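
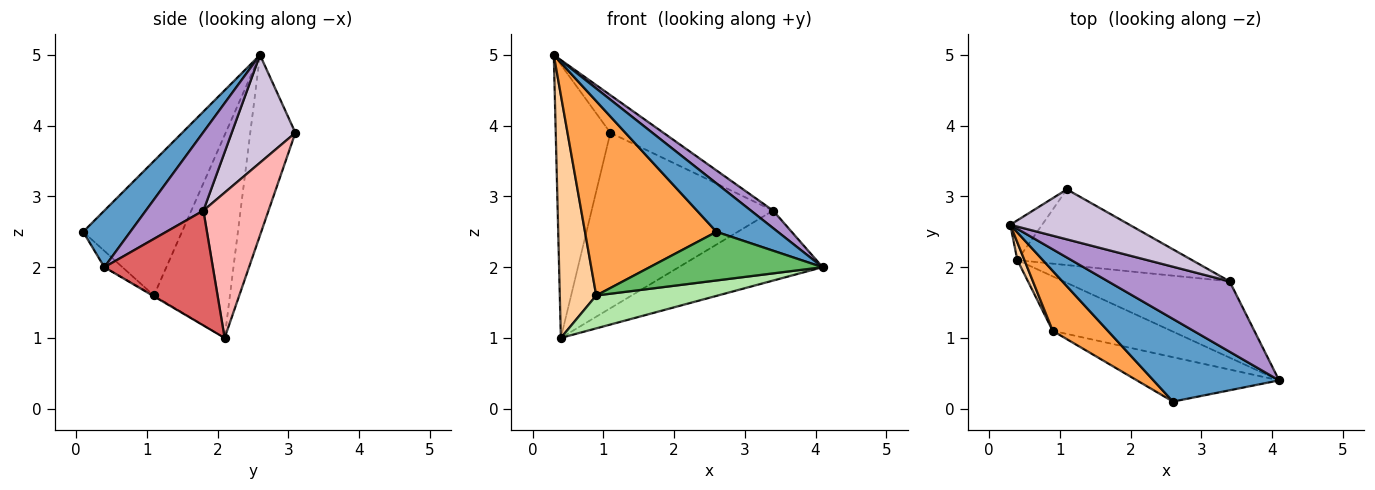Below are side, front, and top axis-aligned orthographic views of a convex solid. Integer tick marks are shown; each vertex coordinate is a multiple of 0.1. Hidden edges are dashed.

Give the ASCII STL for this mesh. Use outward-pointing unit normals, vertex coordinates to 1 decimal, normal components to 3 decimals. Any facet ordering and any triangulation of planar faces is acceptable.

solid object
 facet normal 0.362 -0.471 0.804
  outer loop
   vertex 2.6 0.1 2.5
   vertex 4.1 0.4 2.0
   vertex 0.3 2.6 5.0
  endloop
 endfacet
 facet normal -0.633 0.766 -0.112
  outer loop
   vertex 1.1 3.1 3.9
   vertex 0.4 2.1 1.0
   vertex 0.3 2.6 5.0
  endloop
 endfacet
 facet normal -0.583 -0.776 0.239
  outer loop
   vertex 0.9 1.1 1.6
   vertex 2.6 0.1 2.5
   vertex 0.3 2.6 5.0
  endloop
 endfacet
 facet normal -0.901 -0.432 0.031
  outer loop
   vertex 0.9 1.1 1.6
   vertex 0.3 2.6 5.0
   vertex 0.4 2.1 1.0
  endloop
 endfacet
 facet normal -0.077 -0.736 -0.673
  outer loop
   vertex 0.9 1.1 1.6
   vertex 4.1 0.4 2.0
   vertex 2.6 0.1 2.5
  endloop
 endfacet
 facet normal -0.006 -0.517 -0.856
  outer loop
   vertex 0.9 1.1 1.6
   vertex 0.4 2.1 1.0
   vertex 4.1 0.4 2.0
  endloop
 endfacet
 facet normal 0.454 0.602 -0.657
  outer loop
   vertex 3.4 1.8 2.8
   vertex 4.1 0.4 2.0
   vertex 0.4 2.1 1.0
  endloop
 endfacet
 facet normal 0.313 0.872 -0.376
  outer loop
   vertex 3.4 1.8 2.8
   vertex 0.4 2.1 1.0
   vertex 1.1 3.1 3.9
  endloop
 endfacet
 facet normal 0.531 -0.205 0.822
  outer loop
   vertex 3.4 1.8 2.8
   vertex 0.3 2.6 5.0
   vertex 4.1 0.4 2.0
  endloop
 endfacet
 facet normal 0.585 0.488 0.648
  outer loop
   vertex 3.4 1.8 2.8
   vertex 1.1 3.1 3.9
   vertex 0.3 2.6 5.0
  endloop
 endfacet
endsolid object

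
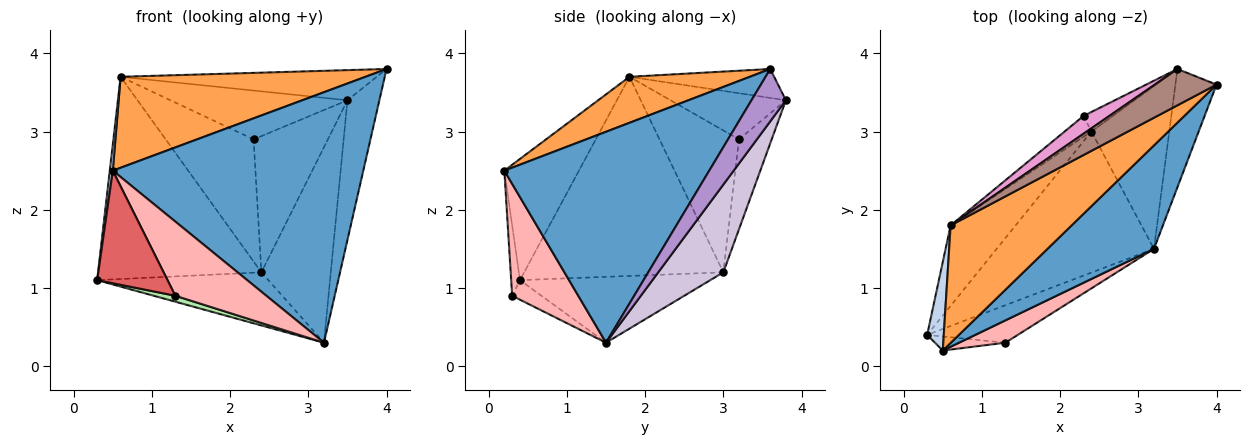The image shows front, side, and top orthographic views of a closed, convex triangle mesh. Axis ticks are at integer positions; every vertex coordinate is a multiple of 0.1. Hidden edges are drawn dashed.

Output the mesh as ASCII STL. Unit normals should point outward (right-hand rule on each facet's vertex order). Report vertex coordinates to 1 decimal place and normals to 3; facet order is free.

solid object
 facet normal 0.603 -0.737 0.305
  outer loop
   vertex 0.5 0.2 2.5
   vertex 3.2 1.5 0.3
   vertex 4.0 3.6 3.8
  endloop
 endfacet
 facet normal -0.990 -0.040 0.136
  outer loop
   vertex 0.6 1.8 3.7
   vertex 0.3 0.4 1.1
   vertex 0.5 0.2 2.5
  endloop
 endfacet
 facet normal 0.288 -0.586 0.757
  outer loop
   vertex 0.6 1.8 3.7
   vertex 0.5 0.2 2.5
   vertex 4.0 3.6 3.8
  endloop
 endfacet
 facet normal -0.365 0.328 -0.871
  outer loop
   vertex 2.4 3.0 1.2
   vertex 3.2 1.5 0.3
   vertex 0.3 0.4 1.1
  endloop
 endfacet
 facet normal -0.750 0.615 -0.245
  outer loop
   vertex 2.4 3.0 1.2
   vertex 0.3 0.4 1.1
   vertex 0.6 1.8 3.7
  endloop
 endfacet
 facet normal -0.208 -0.153 -0.966
  outer loop
   vertex 1.3 0.3 0.9
   vertex 0.3 0.4 1.1
   vertex 3.2 1.5 0.3
  endloop
 endfacet
 facet normal -0.123 -0.985 -0.123
  outer loop
   vertex 1.3 0.3 0.9
   vertex 0.5 0.2 2.5
   vertex 0.3 0.4 1.1
  endloop
 endfacet
 facet normal 0.571 -0.786 0.236
  outer loop
   vertex 1.3 0.3 0.9
   vertex 3.2 1.5 0.3
   vertex 0.5 0.2 2.5
  endloop
 endfacet
 facet normal 0.635 0.590 -0.499
  outer loop
   vertex 3.5 3.8 3.4
   vertex 4.0 3.6 3.8
   vertex 3.2 1.5 0.3
  endloop
 endfacet
 facet normal 0.585 0.623 -0.519
  outer loop
   vertex 3.5 3.8 3.4
   vertex 3.2 1.5 0.3
   vertex 2.4 3.0 1.2
  endloop
 endfacet
 facet normal -0.339 0.600 0.724
  outer loop
   vertex 3.5 3.8 3.4
   vertex 0.6 1.8 3.7
   vertex 4.0 3.6 3.8
  endloop
 endfacet
 facet normal -0.665 0.736 -0.126
  outer loop
   vertex 2.3 3.2 2.9
   vertex 2.4 3.0 1.2
   vertex 0.6 1.8 3.7
  endloop
 endfacet
 facet normal -0.522 0.801 0.292
  outer loop
   vertex 2.3 3.2 2.9
   vertex 0.6 1.8 3.7
   vertex 3.5 3.8 3.4
  endloop
 endfacet
 facet normal -0.399 0.907 -0.130
  outer loop
   vertex 2.3 3.2 2.9
   vertex 3.5 3.8 3.4
   vertex 2.4 3.0 1.2
  endloop
 endfacet
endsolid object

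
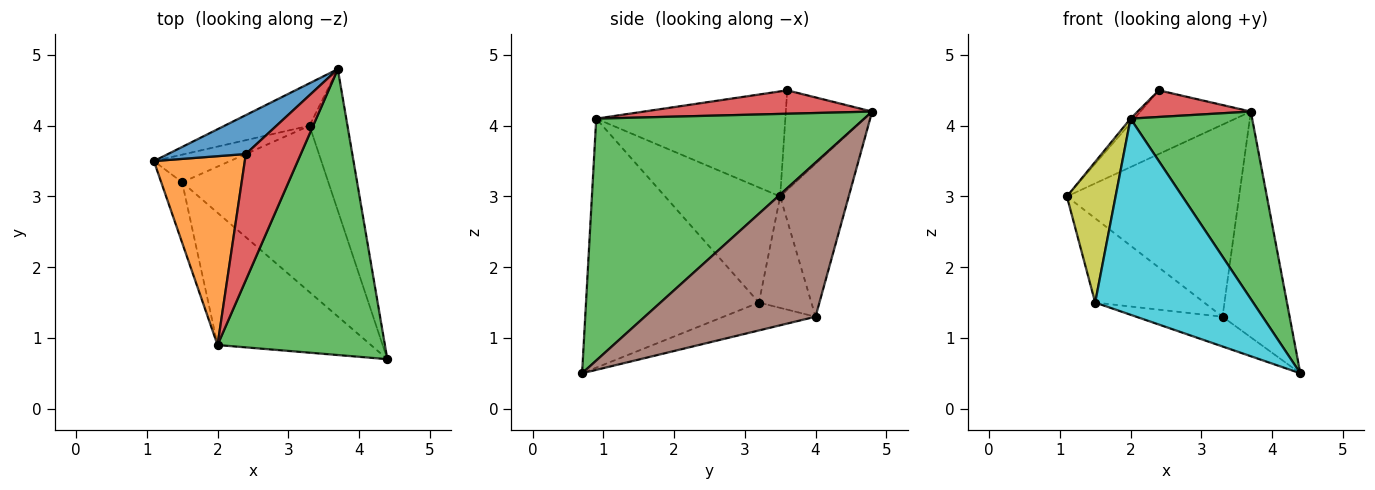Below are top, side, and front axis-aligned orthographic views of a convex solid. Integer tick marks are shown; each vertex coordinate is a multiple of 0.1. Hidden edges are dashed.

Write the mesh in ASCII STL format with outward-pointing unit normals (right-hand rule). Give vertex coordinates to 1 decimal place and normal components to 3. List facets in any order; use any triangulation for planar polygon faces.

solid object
 facet normal -0.555 0.710 0.434
  outer loop
   vertex 2.4 3.6 4.5
   vertex 3.7 4.8 4.2
   vertex 1.1 3.5 3.0
  endloop
 endfacet
 facet normal -0.756 0.015 0.654
  outer loop
   vertex 2.0 0.9 4.1
   vertex 2.4 3.6 4.5
   vertex 1.1 3.5 3.0
  endloop
 endfacet
 facet normal 0.770 -0.350 0.533
  outer loop
   vertex 2.0 0.9 4.1
   vertex 4.4 0.7 0.5
   vertex 3.7 4.8 4.2
  endloop
 endfacet
 facet normal 0.385 -0.191 0.903
  outer loop
   vertex 2.0 0.9 4.1
   vertex 3.7 4.8 4.2
   vertex 2.4 3.6 4.5
  endloop
 endfacet
 facet normal -0.362 0.910 -0.201
  outer loop
   vertex 3.3 4.0 1.3
   vertex 1.1 3.5 3.0
   vertex 3.7 4.8 4.2
  endloop
 endfacet
 facet normal 0.907 0.357 -0.223
  outer loop
   vertex 3.3 4.0 1.3
   vertex 3.7 4.8 4.2
   vertex 4.4 0.7 0.5
  endloop
 endfacet
 facet normal -0.416 0.864 -0.284
  outer loop
   vertex 1.5 3.2 1.5
   vertex 1.1 3.5 3.0
   vertex 3.3 4.0 1.3
  endloop
 endfacet
 facet normal -0.184 0.173 -0.967
  outer loop
   vertex 1.5 3.2 1.5
   vertex 3.3 4.0 1.3
   vertex 4.4 0.7 0.5
  endloop
 endfacet
 facet normal -0.908 -0.384 -0.165
  outer loop
   vertex 1.5 3.2 1.5
   vertex 2.0 0.9 4.1
   vertex 1.1 3.5 3.0
  endloop
 endfacet
 facet normal -0.672 -0.614 -0.414
  outer loop
   vertex 1.5 3.2 1.5
   vertex 4.4 0.7 0.5
   vertex 2.0 0.9 4.1
  endloop
 endfacet
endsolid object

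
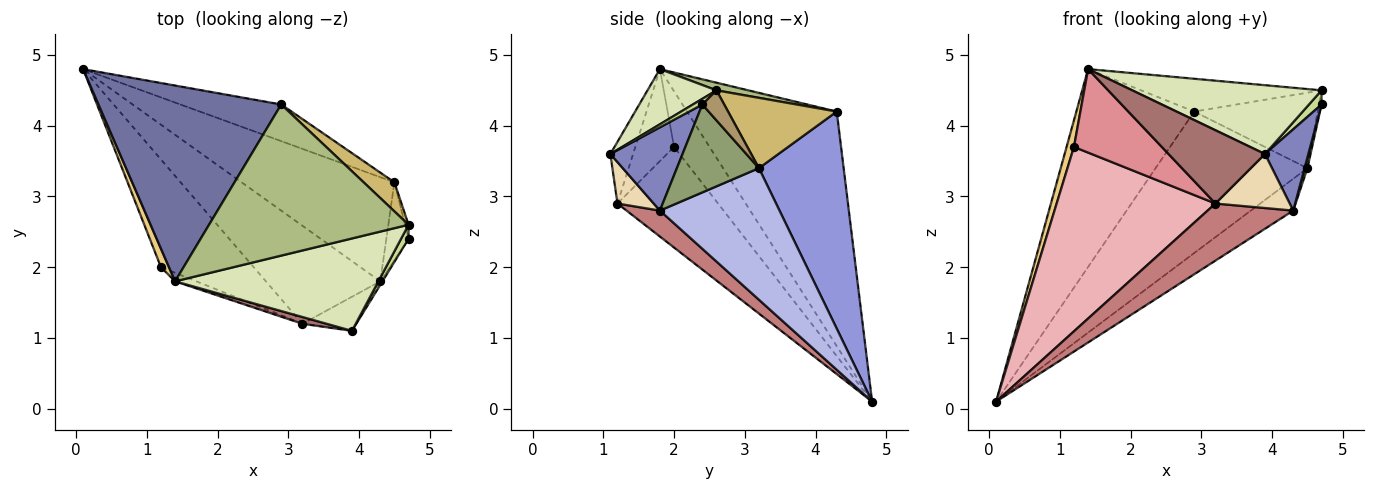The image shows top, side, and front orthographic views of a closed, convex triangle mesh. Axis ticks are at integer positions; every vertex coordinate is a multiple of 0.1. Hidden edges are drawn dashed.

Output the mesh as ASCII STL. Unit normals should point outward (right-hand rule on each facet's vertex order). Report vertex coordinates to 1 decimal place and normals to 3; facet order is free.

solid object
 facet normal -0.670 0.527 0.522
  outer loop
   vertex 2.9 4.3 4.2
   vertex 0.1 4.8 0.1
   vertex 1.4 1.8 4.8
  endloop
 endfacet
 facet normal 0.857 -0.515 -0.022
  outer loop
   vertex 4.3 1.8 2.8
   vertex 4.7 2.4 4.3
   vertex 3.9 1.1 3.6
  endloop
 endfacet
 facet normal 0.475 0.852 -0.221
  outer loop
   vertex 4.5 3.2 3.4
   vertex 0.1 4.8 0.1
   vertex 2.9 4.3 4.2
  endloop
 endfacet
 facet normal 0.636 0.226 -0.738
  outer loop
   vertex 4.5 3.2 3.4
   vertex 4.3 1.8 2.8
   vertex 0.1 4.8 0.1
  endloop
 endfacet
 facet normal 0.969 -0.033 -0.245
  outer loop
   vertex 4.5 3.2 3.4
   vertex 4.7 2.4 4.3
   vertex 4.3 1.8 2.8
  endloop
 endfacet
 facet normal 0.037 0.212 0.977
  outer loop
   vertex 4.7 2.6 4.5
   vertex 2.9 4.3 4.2
   vertex 1.4 1.8 4.8
  endloop
 endfacet
 facet normal 0.469 -0.625 0.625
  outer loop
   vertex 4.7 2.6 4.5
   vertex 3.9 1.1 3.6
   vertex 4.7 2.4 4.3
  endloop
 endfacet
 facet normal 0.213 -0.584 0.784
  outer loop
   vertex 4.7 2.6 4.5
   vertex 1.4 1.8 4.8
   vertex 3.9 1.1 3.6
  endloop
 endfacet
 facet normal 0.986 0.116 -0.116
  outer loop
   vertex 4.7 2.6 4.5
   vertex 4.7 2.4 4.3
   vertex 4.5 3.2 3.4
  endloop
 endfacet
 facet normal 0.635 0.721 0.278
  outer loop
   vertex 4.7 2.6 4.5
   vertex 4.5 3.2 3.4
   vertex 2.9 4.3 4.2
  endloop
 endfacet
 facet normal -0.970 -0.201 0.140
  outer loop
   vertex 1.2 2.0 3.7
   vertex 1.4 1.8 4.8
   vertex 0.1 4.8 0.1
  endloop
 endfacet
 facet normal 0.382 -0.782 -0.493
  outer loop
   vertex 3.2 1.2 2.9
   vertex 4.3 1.8 2.8
   vertex 3.9 1.1 3.6
  endloop
 endfacet
 facet normal -0.228 -0.969 0.090
  outer loop
   vertex 3.2 1.2 2.9
   vertex 3.9 1.1 3.6
   vertex 1.4 1.8 4.8
  endloop
 endfacet
 facet normal 0.192 -0.494 -0.848
  outer loop
   vertex 3.2 1.2 2.9
   vertex 0.1 4.8 0.1
   vertex 4.3 1.8 2.8
  endloop
 endfacet
 facet normal -0.402 -0.911 -0.093
  outer loop
   vertex 3.2 1.2 2.9
   vertex 1.4 1.8 4.8
   vertex 1.2 2.0 3.7
  endloop
 endfacet
 facet normal -0.480 -0.757 -0.442
  outer loop
   vertex 3.2 1.2 2.9
   vertex 1.2 2.0 3.7
   vertex 0.1 4.8 0.1
  endloop
 endfacet
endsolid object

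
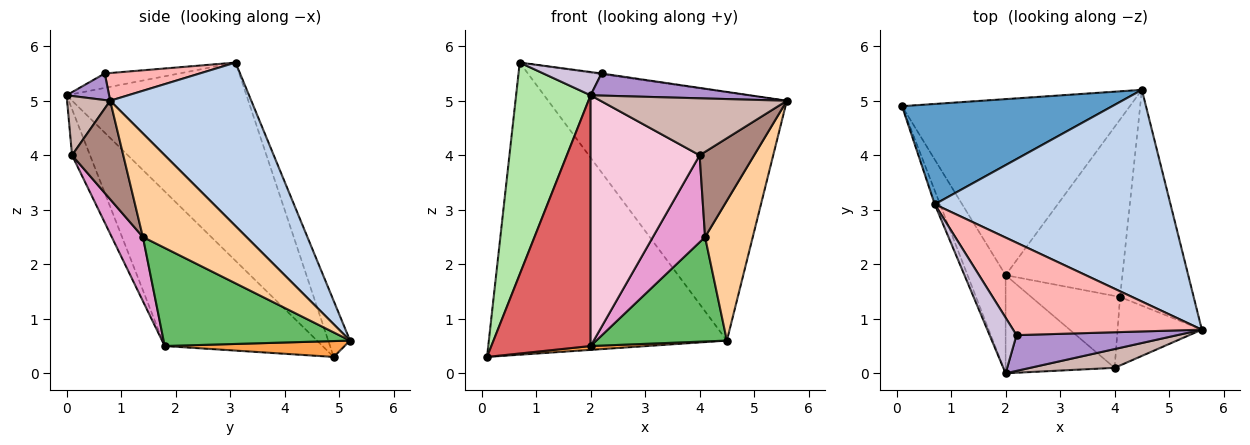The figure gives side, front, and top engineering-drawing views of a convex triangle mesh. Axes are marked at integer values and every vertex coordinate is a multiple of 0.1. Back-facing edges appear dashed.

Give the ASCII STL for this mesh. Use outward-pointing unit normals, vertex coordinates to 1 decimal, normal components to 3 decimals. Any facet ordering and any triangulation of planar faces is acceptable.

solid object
 facet normal -0.086 0.942 0.324
  outer loop
   vertex 0.7 3.1 5.7
   vertex 4.5 5.2 0.6
   vertex 0.1 4.9 0.3
  endloop
 endfacet
 facet normal 0.410 0.694 0.592
  outer loop
   vertex 0.7 3.1 5.7
   vertex 5.6 0.8 5.0
   vertex 4.5 5.2 0.6
  endloop
 endfacet
 facet normal 0.069 -0.022 -0.997
  outer loop
   vertex 2.0 1.8 0.5
   vertex 0.1 4.9 0.3
   vertex 4.5 5.2 0.6
  endloop
 endfacet
 facet normal 0.763 -0.351 -0.542
  outer loop
   vertex 4.1 1.4 2.5
   vertex 4.5 5.2 0.6
   vertex 5.6 0.8 5.0
  endloop
 endfacet
 facet normal 0.587 -0.411 -0.698
  outer loop
   vertex 4.1 1.4 2.5
   vertex 2.0 1.8 0.5
   vertex 4.5 5.2 0.6
  endloop
 endfacet
 facet normal -0.924 -0.383 -0.025
  outer loop
   vertex 2.0 0.0 5.1
   vertex 0.7 3.1 5.7
   vertex 0.1 4.9 0.3
  endloop
 endfacet
 facet normal -0.829 -0.521 -0.204
  outer loop
   vertex 2.0 0.0 5.1
   vertex 0.1 4.9 0.3
   vertex 2.0 1.8 0.5
  endloop
 endfacet
 facet normal 0.145 0.008 0.989
  outer loop
   vertex 2.2 0.7 5.5
   vertex 5.6 0.8 5.0
   vertex 0.7 3.1 5.7
  endloop
 endfacet
 facet normal 0.139 -0.521 0.842
  outer loop
   vertex 2.2 0.7 5.5
   vertex 2.0 0.0 5.1
   vertex 5.6 0.8 5.0
  endloop
 endfacet
 facet normal -0.443 -0.346 0.827
  outer loop
   vertex 2.2 0.7 5.5
   vertex 0.7 3.1 5.7
   vertex 2.0 0.0 5.1
  endloop
 endfacet
 facet normal 0.591 -0.629 -0.505
  outer loop
   vertex 4.0 0.1 4.0
   vertex 4.1 1.4 2.5
   vertex 5.6 0.8 5.0
  endloop
 endfacet
 facet normal 0.215 -0.928 0.306
  outer loop
   vertex 4.0 0.1 4.0
   vertex 5.6 0.8 5.0
   vertex 2.0 0.0 5.1
  endloop
 endfacet
 facet normal 0.418 -0.700 -0.579
  outer loop
   vertex 4.0 0.1 4.0
   vertex 2.0 1.8 0.5
   vertex 4.1 1.4 2.5
  endloop
 endfacet
 facet normal -0.152 -0.920 -0.360
  outer loop
   vertex 4.0 0.1 4.0
   vertex 2.0 0.0 5.1
   vertex 2.0 1.8 0.5
  endloop
 endfacet
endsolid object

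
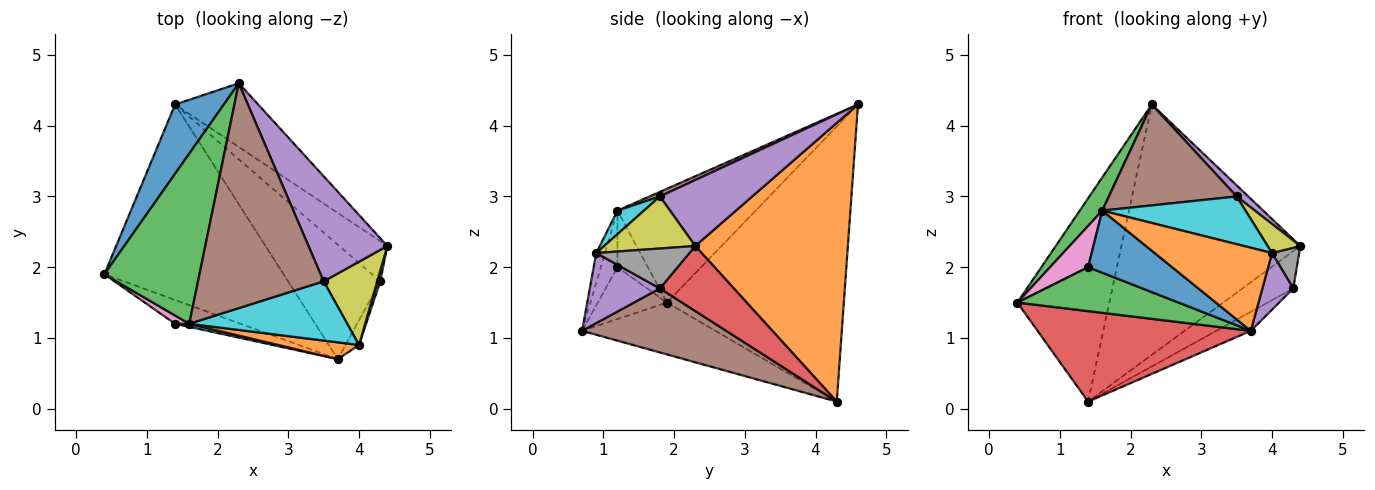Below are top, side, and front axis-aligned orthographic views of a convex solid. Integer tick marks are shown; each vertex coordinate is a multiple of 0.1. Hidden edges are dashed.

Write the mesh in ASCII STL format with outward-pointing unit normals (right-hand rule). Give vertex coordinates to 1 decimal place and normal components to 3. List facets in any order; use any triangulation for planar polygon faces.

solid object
 facet normal -0.876 0.456 0.155
  outer loop
   vertex 1.4 4.3 0.1
   vertex 0.4 1.9 1.5
   vertex 2.3 4.6 4.3
  endloop
 endfacet
 facet normal 0.637 0.747 -0.190
  outer loop
   vertex 1.4 4.3 0.1
   vertex 2.3 4.6 4.3
   vertex 4.4 2.3 2.3
  endloop
 endfacet
 facet normal -0.762 -0.124 0.636
  outer loop
   vertex 1.6 1.2 2.8
   vertex 2.3 4.6 4.3
   vertex 0.4 1.9 1.5
  endloop
 endfacet
 facet normal 0.704 0.484 -0.520
  outer loop
   vertex 4.3 1.8 1.7
   vertex 1.4 4.3 0.1
   vertex 4.4 2.3 2.3
  endloop
 endfacet
 facet normal 0.640 -0.081 0.764
  outer loop
   vertex 3.5 1.8 3.0
   vertex 4.4 2.3 2.3
   vertex 2.3 4.6 4.3
  endloop
 endfacet
 facet normal 0.033 -0.409 0.912
  outer loop
   vertex 3.5 1.8 3.0
   vertex 2.3 4.6 4.3
   vertex 1.6 1.2 2.8
  endloop
 endfacet
 facet normal -0.617 -0.772 0.154
  outer loop
   vertex 1.4 1.2 2.0
   vertex 1.6 1.2 2.8
   vertex 0.4 1.9 1.5
  endloop
 endfacet
 facet normal 0.958 -0.279 0.073
  outer loop
   vertex 4.0 0.9 2.2
   vertex 4.3 1.8 1.7
   vertex 4.4 2.3 2.3
  endloop
 endfacet
 facet normal 0.676 -0.243 0.696
  outer loop
   vertex 4.0 0.9 2.2
   vertex 4.4 2.3 2.3
   vertex 3.5 1.8 3.0
  endloop
 endfacet
 facet normal 0.115 -0.623 0.773
  outer loop
   vertex 4.0 0.9 2.2
   vertex 3.5 1.8 3.0
   vertex 1.6 1.2 2.8
  endloop
 endfacet
 facet normal -0.194 -0.980 0.049
  outer loop
   vertex 3.7 0.7 1.1
   vertex 1.6 1.2 2.8
   vertex 1.4 1.2 2.0
  endloop
 endfacet
 facet normal -0.073 -0.978 0.198
  outer loop
   vertex 3.7 0.7 1.1
   vertex 4.0 0.9 2.2
   vertex 1.6 1.2 2.8
  endloop
 endfacet
 facet normal -0.353 -0.823 -0.445
  outer loop
   vertex 3.7 0.7 1.1
   vertex 1.4 1.2 2.0
   vertex 0.4 1.9 1.5
  endloop
 endfacet
 facet normal -0.254 -0.406 -0.878
  outer loop
   vertex 3.7 0.7 1.1
   vertex 0.4 1.9 1.5
   vertex 1.4 4.3 0.1
  endloop
 endfacet
 facet normal 0.901 -0.397 -0.174
  outer loop
   vertex 3.7 0.7 1.1
   vertex 4.3 1.8 1.7
   vertex 4.0 0.9 2.2
  endloop
 endfacet
 facet normal 0.566 0.135 -0.814
  outer loop
   vertex 3.7 0.7 1.1
   vertex 1.4 4.3 0.1
   vertex 4.3 1.8 1.7
  endloop
 endfacet
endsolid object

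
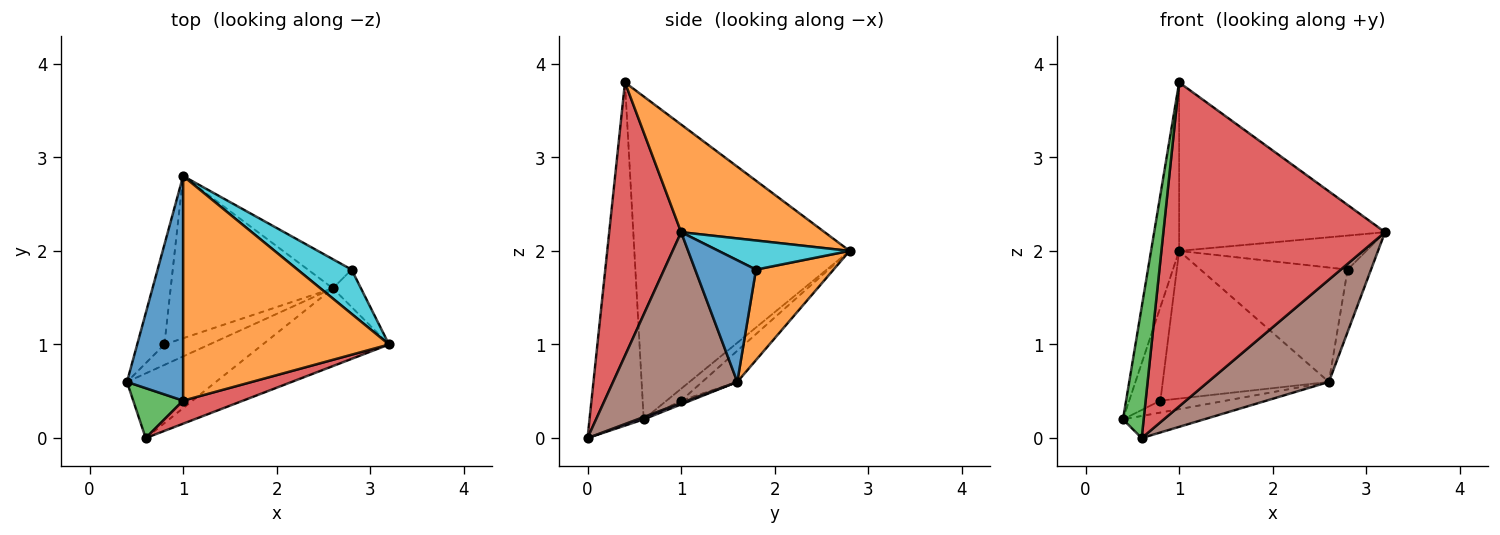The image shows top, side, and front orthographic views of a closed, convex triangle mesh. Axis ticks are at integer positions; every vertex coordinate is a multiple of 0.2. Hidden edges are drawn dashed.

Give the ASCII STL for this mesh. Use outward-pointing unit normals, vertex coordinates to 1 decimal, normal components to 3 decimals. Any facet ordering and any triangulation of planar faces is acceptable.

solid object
 facet normal -0.977 0.127 0.170
  outer loop
   vertex 1.0 0.4 3.8
   vertex 1.0 2.8 2.0
   vertex 0.4 0.6 0.2
  endloop
 endfacet
 facet normal 0.386 0.554 0.738
  outer loop
   vertex 1.0 0.4 3.8
   vertex 3.2 1.0 2.2
   vertex 1.0 2.8 2.0
  endloop
 endfacet
 facet normal -0.926 -0.353 0.135
  outer loop
   vertex 0.6 0.0 0.0
   vertex 1.0 0.4 3.8
   vertex 0.4 0.6 0.2
  endloop
 endfacet
 facet normal 0.308 -0.949 0.067
  outer loop
   vertex 0.6 0.0 0.0
   vertex 3.2 1.0 2.2
   vertex 1.0 0.4 3.8
  endloop
 endfacet
 facet normal 0.025 0.324 -0.946
  outer loop
   vertex 0.6 0.0 0.0
   vertex 0.4 0.6 0.2
   vertex 2.6 1.6 0.6
  endloop
 endfacet
 facet normal 0.633 -0.616 -0.468
  outer loop
   vertex 0.6 0.0 0.0
   vertex 2.6 1.6 0.6
   vertex 3.2 1.0 2.2
  endloop
 endfacet
 facet normal -0.304 0.652 -0.695
  outer loop
   vertex 0.8 1.0 0.4
   vertex 0.4 0.6 0.2
   vertex 1.0 2.8 2.0
  endloop
 endfacet
 facet normal -0.072 0.503 -0.862
  outer loop
   vertex 0.8 1.0 0.4
   vertex 2.6 1.6 0.6
   vertex 0.4 0.6 0.2
  endloop
 endfacet
 facet normal -0.141 0.666 -0.732
  outer loop
   vertex 0.8 1.0 0.4
   vertex 1.0 2.8 2.0
   vertex 2.6 1.6 0.6
  endloop
 endfacet
 facet normal 0.393 0.561 0.729
  outer loop
   vertex 2.8 1.8 1.8
   vertex 1.0 2.8 2.0
   vertex 3.2 1.0 2.2
  endloop
 endfacet
 facet normal 0.912 0.351 -0.211
  outer loop
   vertex 2.8 1.8 1.8
   vertex 3.2 1.0 2.2
   vertex 2.6 1.6 0.6
  endloop
 endfacet
 facet normal 0.455 0.863 -0.220
  outer loop
   vertex 2.8 1.8 1.8
   vertex 2.6 1.6 0.6
   vertex 1.0 2.8 2.0
  endloop
 endfacet
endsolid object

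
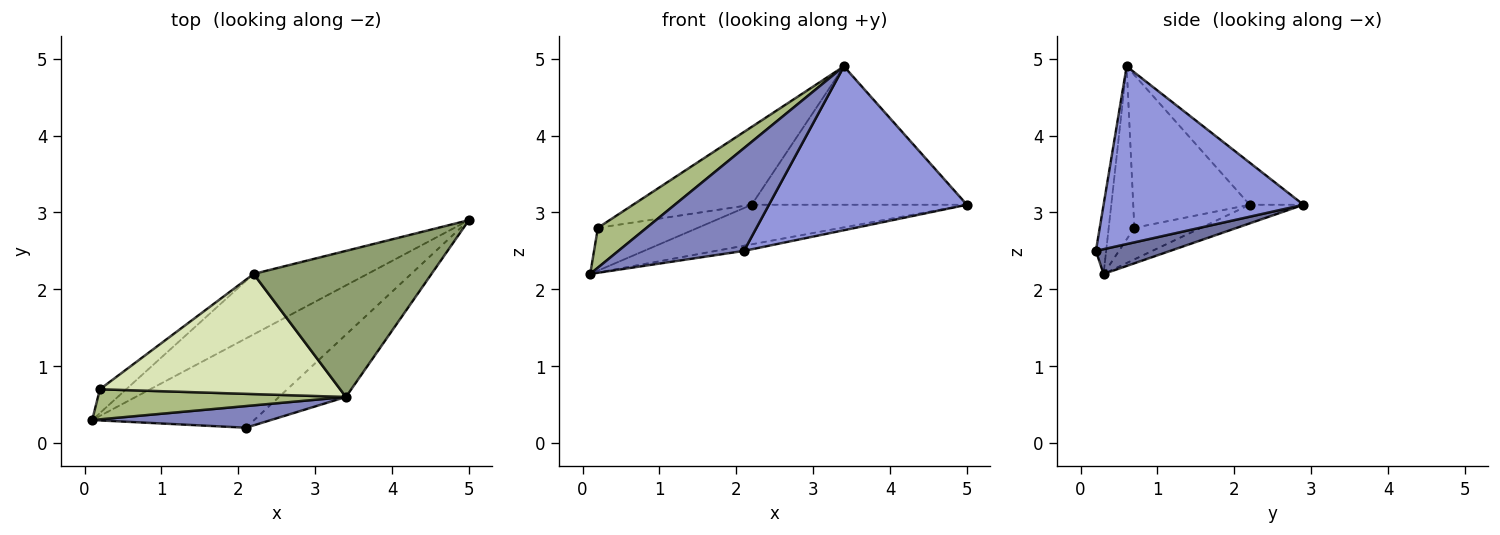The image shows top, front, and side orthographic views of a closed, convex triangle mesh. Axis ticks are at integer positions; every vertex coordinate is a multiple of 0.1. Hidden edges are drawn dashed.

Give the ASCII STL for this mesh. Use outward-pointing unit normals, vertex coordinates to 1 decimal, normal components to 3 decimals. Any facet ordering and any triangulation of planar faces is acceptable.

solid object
 facet normal 0.151 0.057 -0.987
  outer loop
   vertex 2.1 0.2 2.5
   vertex 0.1 0.3 2.2
   vertex 5.0 2.9 3.1
  endloop
 endfacet
 facet normal -0.080 -0.975 0.206
  outer loop
   vertex 2.1 0.2 2.5
   vertex 3.4 0.6 4.9
   vertex 0.1 0.3 2.2
  endloop
 endfacet
 facet normal 0.686 -0.680 -0.258
  outer loop
   vertex 2.1 0.2 2.5
   vertex 5.0 2.9 3.1
   vertex 3.4 0.6 4.9
  endloop
 endfacet
 facet normal -0.136 0.543 -0.829
  outer loop
   vertex 2.2 2.2 3.1
   vertex 5.0 2.9 3.1
   vertex 0.1 0.3 2.2
  endloop
 endfacet
 facet normal -0.169 0.678 0.715
  outer loop
   vertex 2.2 2.2 3.1
   vertex 3.4 0.6 4.9
   vertex 5.0 2.9 3.1
  endloop
 endfacet
 facet normal -0.387 -0.736 0.555
  outer loop
   vertex 0.2 0.7 2.8
   vertex 0.1 0.3 2.2
   vertex 3.4 0.6 4.9
  endloop
 endfacet
 facet normal -0.504 0.755 -0.420
  outer loop
   vertex 0.2 0.7 2.8
   vertex 2.2 2.2 3.1
   vertex 0.1 0.3 2.2
  endloop
 endfacet
 facet normal -0.471 0.480 0.740
  outer loop
   vertex 0.2 0.7 2.8
   vertex 3.4 0.6 4.9
   vertex 2.2 2.2 3.1
  endloop
 endfacet
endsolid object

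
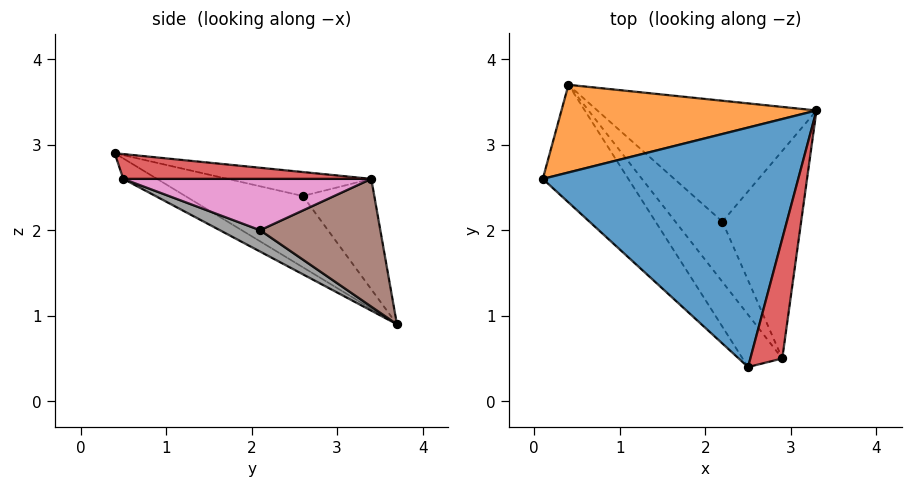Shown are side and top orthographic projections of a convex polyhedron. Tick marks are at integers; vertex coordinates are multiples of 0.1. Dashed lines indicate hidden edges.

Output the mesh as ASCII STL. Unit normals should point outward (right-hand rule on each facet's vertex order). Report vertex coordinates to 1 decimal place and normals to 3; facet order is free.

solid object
 facet normal -0.093 0.124 0.988
  outer loop
   vertex 2.5 0.4 2.9
   vertex 3.3 3.4 2.6
   vertex 0.1 2.6 2.4
  endloop
 endfacet
 facet normal -0.235 0.806 0.544
  outer loop
   vertex 0.4 3.7 0.9
   vertex 0.1 2.6 2.4
   vertex 3.3 3.4 2.6
  endloop
 endfacet
 facet normal -0.482 -0.658 -0.579
  outer loop
   vertex 0.4 3.7 0.9
   vertex 2.5 0.4 2.9
   vertex 0.1 2.6 2.4
  endloop
 endfacet
 facet normal 0.611 -0.084 0.787
  outer loop
   vertex 2.9 0.5 2.6
   vertex 3.3 3.4 2.6
   vertex 2.5 0.4 2.9
  endloop
 endfacet
 facet normal -0.353 -0.639 -0.684
  outer loop
   vertex 2.9 0.5 2.6
   vertex 2.5 0.4 2.9
   vertex 0.4 3.7 0.9
  endloop
 endfacet
 facet normal 0.503 -0.027 -0.864
  outer loop
   vertex 2.2 2.1 2.0
   vertex 0.4 3.7 0.9
   vertex 3.3 3.4 2.6
  endloop
 endfacet
 facet normal 0.544 -0.075 -0.835
  outer loop
   vertex 2.2 2.1 2.0
   vertex 3.3 3.4 2.6
   vertex 2.9 0.5 2.6
  endloop
 endfacet
 facet normal 0.409 -0.158 -0.899
  outer loop
   vertex 2.2 2.1 2.0
   vertex 2.9 0.5 2.6
   vertex 0.4 3.7 0.9
  endloop
 endfacet
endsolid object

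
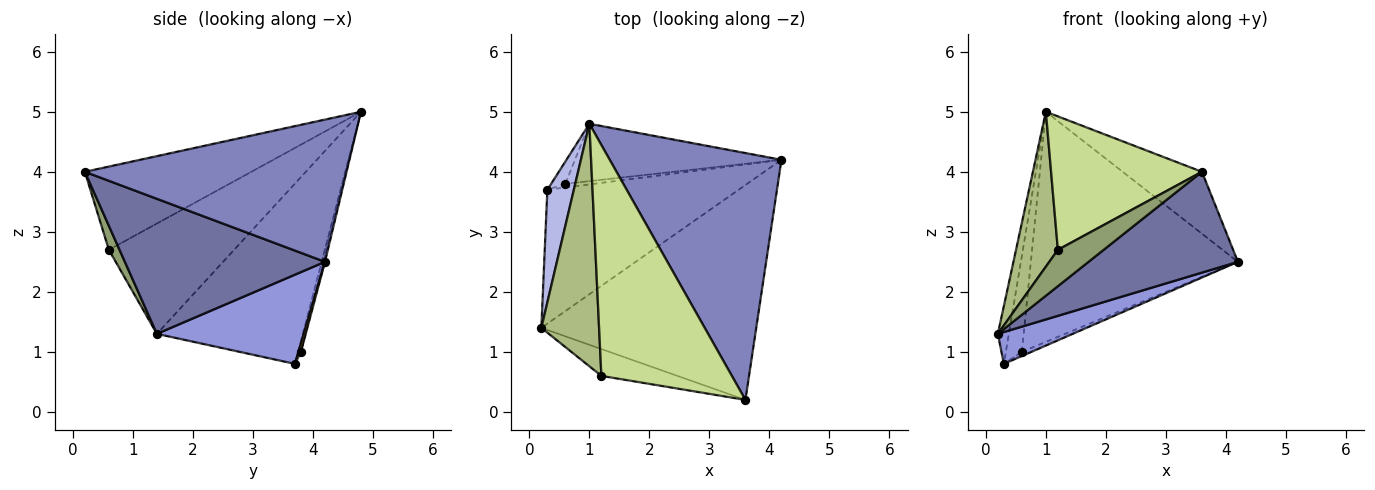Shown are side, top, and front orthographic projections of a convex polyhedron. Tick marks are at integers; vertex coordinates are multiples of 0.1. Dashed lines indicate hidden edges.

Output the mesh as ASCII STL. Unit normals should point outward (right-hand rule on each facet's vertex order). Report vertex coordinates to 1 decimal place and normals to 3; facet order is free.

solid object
 facet normal 0.495 -0.369 -0.787
  outer loop
   vertex 3.6 0.2 4.0
   vertex 0.2 1.4 1.3
   vertex 4.2 4.2 2.5
  endloop
 endfacet
 facet normal 0.626 0.190 0.756
  outer loop
   vertex 1.0 4.8 5.0
   vertex 3.6 0.2 4.0
   vertex 4.2 4.2 2.5
  endloop
 endfacet
 facet normal 0.413 -0.211 -0.886
  outer loop
   vertex 0.3 3.7 0.8
   vertex 4.2 4.2 2.5
   vertex 0.2 1.4 1.3
  endloop
 endfacet
 facet normal -0.987 0.074 0.145
  outer loop
   vertex 0.3 3.7 0.8
   vertex 0.2 1.4 1.3
   vertex 1.0 4.8 5.0
  endloop
 endfacet
 facet normal 0.184 -0.791 -0.584
  outer loop
   vertex 1.2 0.6 2.7
   vertex 0.2 1.4 1.3
   vertex 3.6 0.2 4.0
  endloop
 endfacet
 facet normal -0.850 -0.284 0.445
  outer loop
   vertex 1.2 0.6 2.7
   vertex 1.0 4.8 5.0
   vertex 0.2 1.4 1.3
  endloop
 endfacet
 facet normal -0.484 -0.438 0.758
  outer loop
   vertex 1.2 0.6 2.7
   vertex 3.6 0.2 4.0
   vertex 1.0 4.8 5.0
  endloop
 endfacet
 facet normal -0.007 0.970 -0.242
  outer loop
   vertex 0.6 3.8 1.0
   vertex 1.0 4.8 5.0
   vertex 4.2 4.2 2.5
  endloop
 endfacet
 facet normal 0.190 0.734 -0.652
  outer loop
   vertex 0.6 3.8 1.0
   vertex 4.2 4.2 2.5
   vertex 0.3 3.7 0.8
  endloop
 endfacet
 facet normal -0.171 0.960 -0.223
  outer loop
   vertex 0.6 3.8 1.0
   vertex 0.3 3.7 0.8
   vertex 1.0 4.8 5.0
  endloop
 endfacet
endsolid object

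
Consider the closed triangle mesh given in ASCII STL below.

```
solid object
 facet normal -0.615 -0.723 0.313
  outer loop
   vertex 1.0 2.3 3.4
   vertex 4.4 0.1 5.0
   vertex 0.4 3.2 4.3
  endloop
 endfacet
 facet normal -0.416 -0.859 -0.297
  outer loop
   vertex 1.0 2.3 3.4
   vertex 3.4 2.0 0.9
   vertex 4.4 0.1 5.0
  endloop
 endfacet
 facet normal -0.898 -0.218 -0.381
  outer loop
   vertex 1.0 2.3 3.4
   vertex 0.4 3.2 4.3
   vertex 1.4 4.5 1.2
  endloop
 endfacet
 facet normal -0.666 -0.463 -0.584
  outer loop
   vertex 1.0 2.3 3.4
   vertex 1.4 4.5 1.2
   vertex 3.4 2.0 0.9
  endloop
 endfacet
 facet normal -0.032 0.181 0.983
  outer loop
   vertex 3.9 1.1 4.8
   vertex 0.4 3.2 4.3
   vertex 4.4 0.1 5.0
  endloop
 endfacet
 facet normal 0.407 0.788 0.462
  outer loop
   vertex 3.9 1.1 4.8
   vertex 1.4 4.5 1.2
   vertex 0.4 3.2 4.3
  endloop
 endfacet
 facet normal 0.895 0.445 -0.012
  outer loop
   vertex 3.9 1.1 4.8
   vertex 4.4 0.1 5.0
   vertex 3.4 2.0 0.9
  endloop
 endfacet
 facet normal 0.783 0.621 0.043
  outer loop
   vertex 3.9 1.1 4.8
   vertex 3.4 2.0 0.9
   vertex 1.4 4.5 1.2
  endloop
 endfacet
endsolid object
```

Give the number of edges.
12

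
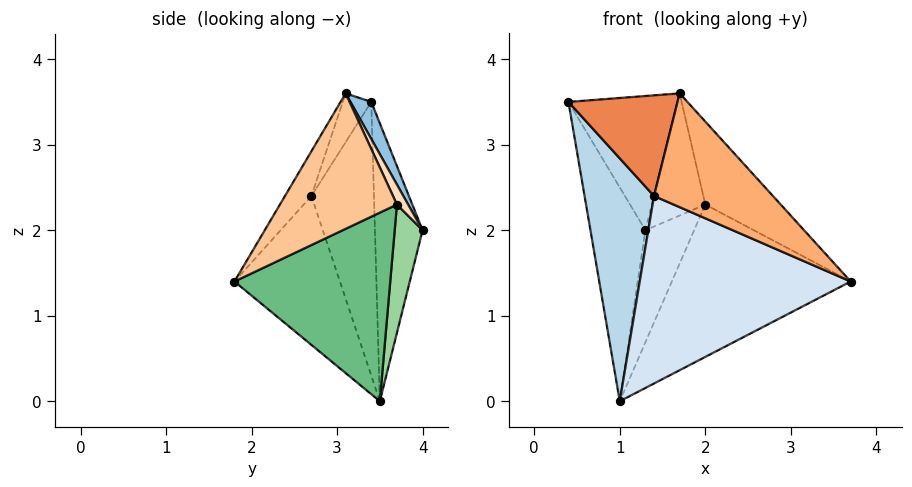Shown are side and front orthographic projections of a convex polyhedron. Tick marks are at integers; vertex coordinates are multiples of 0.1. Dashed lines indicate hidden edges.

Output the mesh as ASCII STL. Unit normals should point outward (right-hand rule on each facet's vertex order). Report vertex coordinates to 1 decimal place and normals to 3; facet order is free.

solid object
 facet normal -0.652 0.753 -0.090
  outer loop
   vertex 1.0 3.5 0.0
   vertex 0.4 3.4 3.5
   vertex 1.3 4.0 2.0
  endloop
 endfacet
 facet normal 0.168 0.877 0.451
  outer loop
   vertex 1.7 3.1 3.6
   vertex 1.3 4.0 2.0
   vertex 0.4 3.4 3.5
  endloop
 endfacet
 facet normal -0.663 -0.736 -0.135
  outer loop
   vertex 1.4 2.7 2.4
   vertex 0.4 3.4 3.5
   vertex 1.0 3.5 0.0
  endloop
 endfacet
 facet normal -0.436 -0.873 -0.218
  outer loop
   vertex 1.4 2.7 2.4
   vertex 1.0 3.5 0.0
   vertex 3.7 1.8 1.4
  endloop
 endfacet
 facet normal -0.236 -0.903 0.360
  outer loop
   vertex 1.4 2.7 2.4
   vertex 1.7 3.1 3.6
   vertex 0.4 3.4 3.5
  endloop
 endfacet
 facet normal -0.203 -0.913 0.355
  outer loop
   vertex 1.4 2.7 2.4
   vertex 3.7 1.8 1.4
   vertex 1.7 3.1 3.6
  endloop
 endfacet
 facet normal 0.768 0.495 0.406
  outer loop
   vertex 2.0 3.7 2.3
   vertex 1.7 3.1 3.6
   vertex 3.7 1.8 1.4
  endloop
 endfacet
 facet normal 0.184 0.876 0.447
  outer loop
   vertex 2.0 3.7 2.3
   vertex 1.3 4.0 2.0
   vertex 1.7 3.1 3.6
  endloop
 endfacet
 facet normal 0.620 0.711 -0.331
  outer loop
   vertex 2.0 3.7 2.3
   vertex 3.7 1.8 1.4
   vertex 1.0 3.5 0.0
  endloop
 endfacet
 facet normal 0.477 0.833 -0.280
  outer loop
   vertex 2.0 3.7 2.3
   vertex 1.0 3.5 0.0
   vertex 1.3 4.0 2.0
  endloop
 endfacet
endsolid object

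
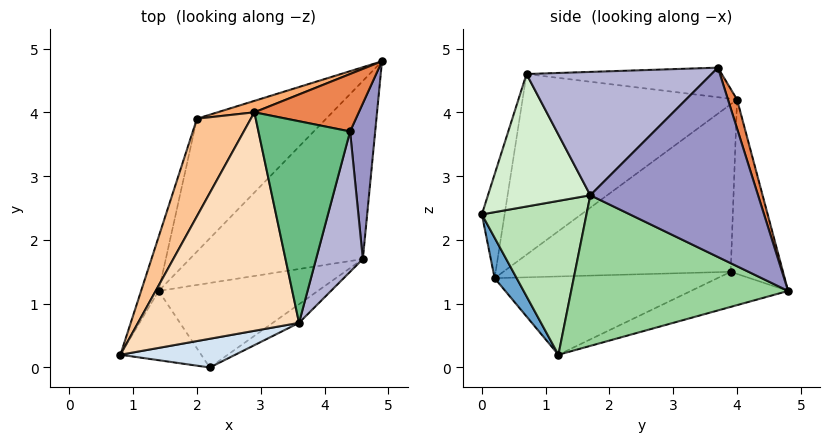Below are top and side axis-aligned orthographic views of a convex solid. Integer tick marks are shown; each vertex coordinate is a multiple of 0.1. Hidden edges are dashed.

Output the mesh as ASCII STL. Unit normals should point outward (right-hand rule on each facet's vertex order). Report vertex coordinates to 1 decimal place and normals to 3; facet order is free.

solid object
 facet normal 0.267 -0.802 -0.535
  outer loop
   vertex 1.4 1.2 0.2
   vertex 2.2 0.0 2.4
   vertex 0.8 0.2 1.4
  endloop
 endfacet
 facet normal -0.929 0.307 -0.209
  outer loop
   vertex 1.4 1.2 0.2
   vertex 0.8 0.2 1.4
   vertex 2.0 3.9 1.5
  endloop
 endfacet
 facet normal -0.232 0.463 -0.855
  outer loop
   vertex 1.4 1.2 0.2
   vertex 2.0 3.9 1.5
   vertex 4.9 4.8 1.2
  endloop
 endfacet
 facet normal -0.477 -0.703 0.527
  outer loop
   vertex 3.6 0.7 4.6
   vertex 0.8 0.2 1.4
   vertex 2.2 0.0 2.4
  endloop
 endfacet
 facet normal 0.086 0.947 0.310
  outer loop
   vertex 2.9 4.0 4.2
   vertex 4.4 3.7 4.7
   vertex 4.9 4.8 1.2
  endloop
 endfacet
 facet normal -0.290 0.955 0.061
  outer loop
   vertex 2.9 4.0 4.2
   vertex 4.9 4.8 1.2
   vertex 2.0 3.9 1.5
  endloop
 endfacet
 facet normal -0.912 0.288 0.293
  outer loop
   vertex 2.9 4.0 4.2
   vertex 2.0 3.9 1.5
   vertex 0.8 0.2 1.4
  endloop
 endfacet
 facet normal -0.744 -0.077 0.663
  outer loop
   vertex 2.9 4.0 4.2
   vertex 0.8 0.2 1.4
   vertex 3.6 0.7 4.6
  endloop
 endfacet
 facet normal -0.307 0.050 0.950
  outer loop
   vertex 2.9 4.0 4.2
   vertex 3.6 0.7 4.6
   vertex 4.4 3.7 4.7
  endloop
 endfacet
 facet normal 0.603 -0.394 -0.693
  outer loop
   vertex 4.6 1.7 2.7
   vertex 1.4 1.2 0.2
   vertex 4.9 4.8 1.2
  endloop
 endfacet
 facet normal 0.528 -0.650 -0.547
  outer loop
   vertex 4.6 1.7 2.7
   vertex 2.2 0.0 2.4
   vertex 1.4 1.2 0.2
  endloop
 endfacet
 facet normal 0.584 -0.804 -0.116
  outer loop
   vertex 4.6 1.7 2.7
   vertex 3.6 0.7 4.6
   vertex 2.2 0.0 2.4
  endloop
 endfacet
 facet normal 0.991 -0.032 0.131
  outer loop
   vertex 4.6 1.7 2.7
   vertex 4.9 4.8 1.2
   vertex 4.4 3.7 4.7
  endloop
 endfacet
 facet normal 0.905 -0.253 0.343
  outer loop
   vertex 4.6 1.7 2.7
   vertex 4.4 3.7 4.7
   vertex 3.6 0.7 4.6
  endloop
 endfacet
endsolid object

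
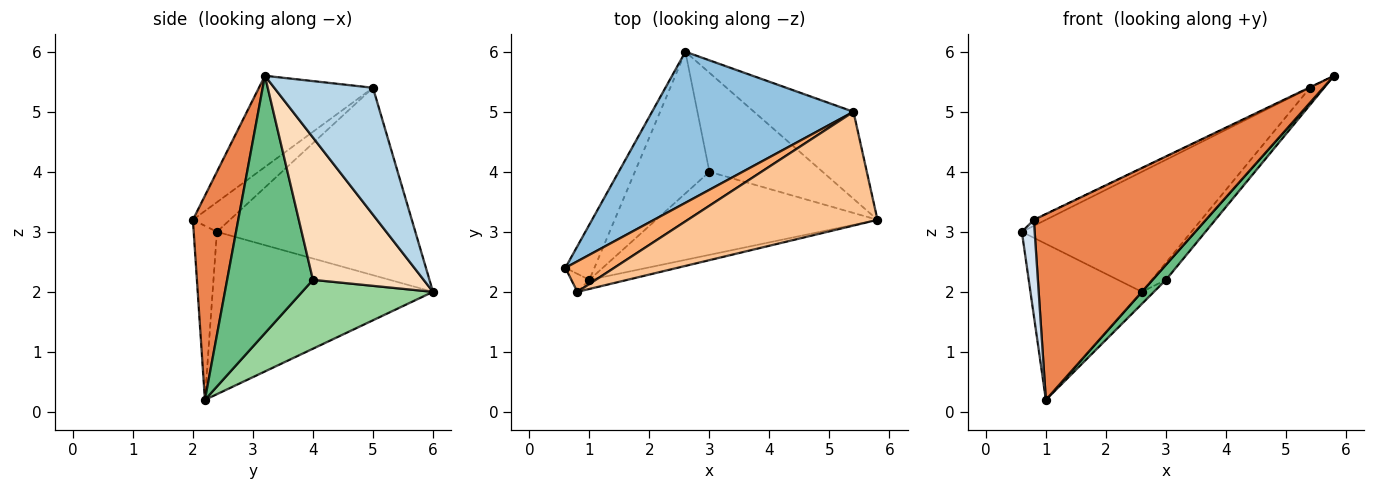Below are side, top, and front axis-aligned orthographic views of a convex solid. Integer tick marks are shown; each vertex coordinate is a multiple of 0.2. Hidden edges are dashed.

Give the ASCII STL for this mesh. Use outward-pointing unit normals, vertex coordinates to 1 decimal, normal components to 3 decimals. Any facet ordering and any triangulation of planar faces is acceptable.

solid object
 facet normal -0.881 0.446 -0.158
  outer loop
   vertex 1.0 2.2 0.2
   vertex 0.6 2.4 3.0
   vertex 2.6 6.0 2.0
  endloop
 endfacet
 facet normal -0.589 0.503 0.633
  outer loop
   vertex 5.4 5.0 5.4
   vertex 2.6 6.0 2.0
   vertex 0.6 2.4 3.0
  endloop
 endfacet
 facet normal 0.783 0.106 -0.613
  outer loop
   vertex 5.4 5.0 5.4
   vertex 5.8 3.2 5.6
   vertex 2.6 6.0 2.0
  endloop
 endfacet
 facet normal -0.872 -0.481 -0.090
  outer loop
   vertex 0.8 2.0 3.2
   vertex 0.6 2.4 3.0
   vertex 1.0 2.2 0.2
  endloop
 endfacet
 facet normal 0.255 -0.966 -0.047
  outer loop
   vertex 0.8 2.0 3.2
   vertex 1.0 2.2 0.2
   vertex 5.8 3.2 5.6
  endloop
 endfacet
 facet normal -0.511 0.166 0.843
  outer loop
   vertex 0.8 2.0 3.2
   vertex 5.4 5.0 5.4
   vertex 0.6 2.4 3.0
  endloop
 endfacet
 facet normal -0.433 0.004 0.901
  outer loop
   vertex 0.8 2.0 3.2
   vertex 5.8 3.2 5.6
   vertex 5.4 5.0 5.4
  endloop
 endfacet
 facet normal 0.779 0.094 -0.620
  outer loop
   vertex 3.0 4.0 2.2
   vertex 2.6 6.0 2.0
   vertex 5.8 3.2 5.6
  endloop
 endfacet
 facet normal 0.753 -0.117 -0.648
  outer loop
   vertex 3.0 4.0 2.2
   vertex 5.8 3.2 5.6
   vertex 1.0 2.2 0.2
  endloop
 endfacet
 facet normal 0.677 0.062 -0.733
  outer loop
   vertex 3.0 4.0 2.2
   vertex 1.0 2.2 0.2
   vertex 2.6 6.0 2.0
  endloop
 endfacet
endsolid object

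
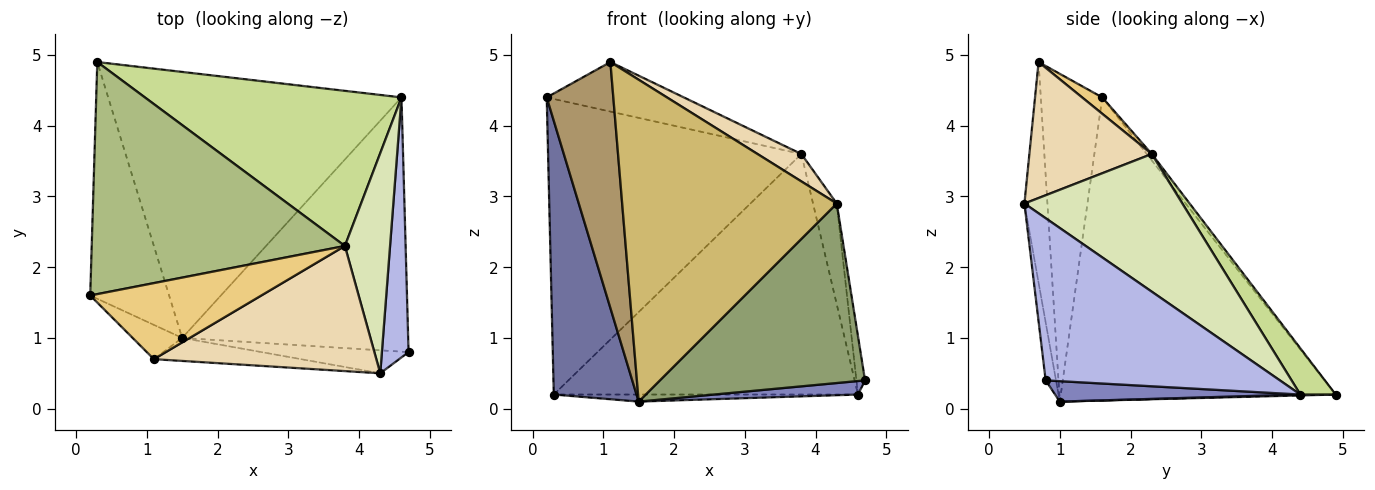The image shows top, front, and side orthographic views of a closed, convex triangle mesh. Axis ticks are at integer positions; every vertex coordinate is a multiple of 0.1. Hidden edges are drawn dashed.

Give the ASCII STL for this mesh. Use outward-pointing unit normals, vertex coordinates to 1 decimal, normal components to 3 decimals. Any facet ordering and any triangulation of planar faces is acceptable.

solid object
 facet normal -0.929 -0.280 -0.242
  outer loop
   vertex 1.5 1.0 0.1
   vertex 0.2 1.6 4.4
   vertex 0.3 4.9 0.2
  endloop
 endfacet
 facet normal 0.090 -0.053 -0.995
  outer loop
   vertex 4.6 4.4 0.2
   vertex 4.7 0.8 0.4
   vertex 1.5 1.0 0.1
  endloop
 endfacet
 facet normal 0.003 0.027 -1.000
  outer loop
   vertex 4.6 4.4 0.2
   vertex 1.5 1.0 0.1
   vertex 0.3 4.9 0.2
  endloop
 endfacet
 facet normal 0.986 0.036 0.162
  outer loop
   vertex 4.3 0.5 2.9
   vertex 4.7 0.8 0.4
   vertex 4.6 4.4 0.2
  endloop
 endfacet
 facet normal -0.050 -0.991 -0.127
  outer loop
   vertex 4.3 0.5 2.9
   vertex 1.5 1.0 0.1
   vertex 4.7 0.8 0.4
  endloop
 endfacet
 facet normal -0.016 0.786 0.618
  outer loop
   vertex 3.8 2.3 3.6
   vertex 0.3 4.9 0.2
   vertex 0.2 1.6 4.4
  endloop
 endfacet
 facet normal 0.097 0.836 0.539
  outer loop
   vertex 3.8 2.3 3.6
   vertex 4.6 4.4 0.2
   vertex 0.3 4.9 0.2
  endloop
 endfacet
 facet normal 0.941 0.141 0.309
  outer loop
   vertex 3.8 2.3 3.6
   vertex 4.3 0.5 2.9
   vertex 4.6 4.4 0.2
  endloop
 endfacet
 facet normal -0.675 -0.731 -0.102
  outer loop
   vertex 1.1 0.7 4.9
   vertex 0.2 1.6 4.4
   vertex 1.5 1.0 0.1
  endloop
 endfacet
 facet normal -0.106 -0.992 -0.071
  outer loop
   vertex 1.1 0.7 4.9
   vertex 1.5 1.0 0.1
   vertex 4.3 0.5 2.9
  endloop
 endfacet
 facet normal 0.080 0.544 0.835
  outer loop
   vertex 1.1 0.7 4.9
   vertex 3.8 2.3 3.6
   vertex 0.2 1.6 4.4
  endloop
 endfacet
 facet normal 0.513 -0.184 0.839
  outer loop
   vertex 1.1 0.7 4.9
   vertex 4.3 0.5 2.9
   vertex 3.8 2.3 3.6
  endloop
 endfacet
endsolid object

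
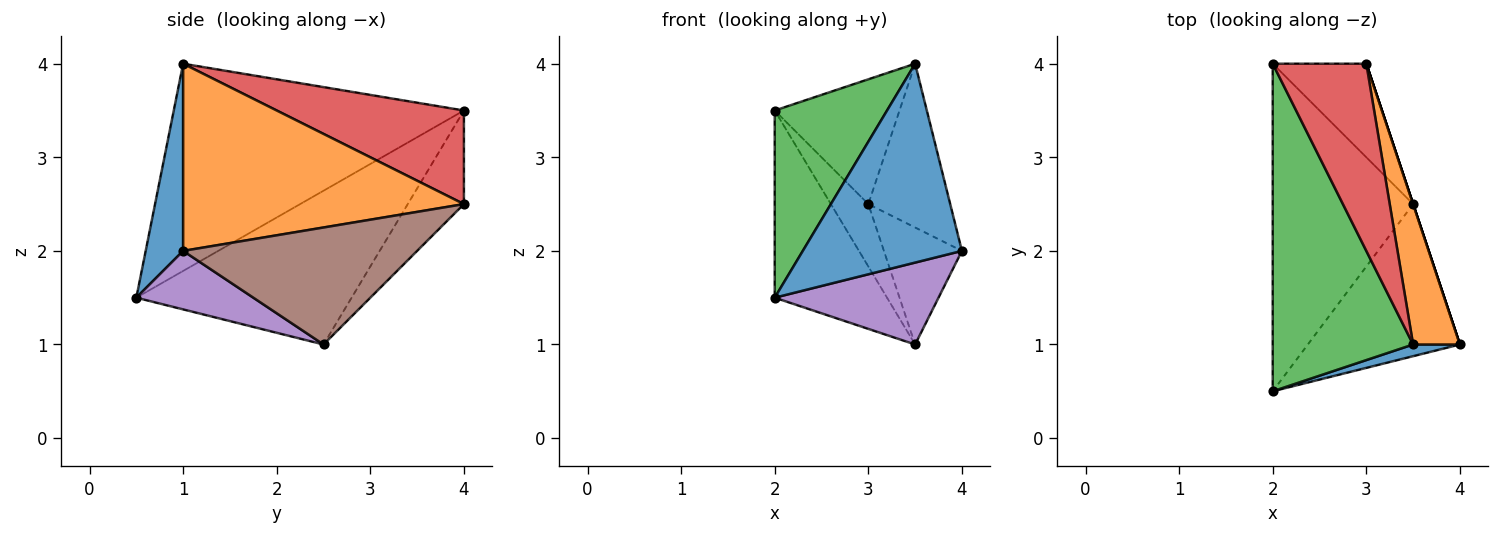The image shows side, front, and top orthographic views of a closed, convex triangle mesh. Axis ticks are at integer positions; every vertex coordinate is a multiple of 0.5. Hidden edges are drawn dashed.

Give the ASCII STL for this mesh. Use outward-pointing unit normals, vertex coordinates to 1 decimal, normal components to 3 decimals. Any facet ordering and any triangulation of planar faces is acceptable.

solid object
 facet normal 0.229 -0.972 0.057
  outer loop
   vertex 3.5 1.0 4.0
   vertex 2.0 0.5 1.5
   vertex 4.0 1.0 2.0
  endloop
 endfacet
 facet normal 0.933 0.272 0.233
  outer loop
   vertex 3.5 1.0 4.0
   vertex 4.0 1.0 2.0
   vertex 3.0 4.0 2.5
  endloop
 endfacet
 facet normal -0.788 -0.305 0.534
  outer loop
   vertex 2.0 4.0 3.5
   vertex 2.0 0.5 1.5
   vertex 3.5 1.0 4.0
  endloop
 endfacet
 facet normal 0.640 0.426 0.640
  outer loop
   vertex 2.0 4.0 3.5
   vertex 3.5 1.0 4.0
   vertex 3.0 4.0 2.5
  endloop
 endfacet
 facet normal 0.321 -0.449 -0.834
  outer loop
   vertex 3.5 2.5 1.0
   vertex 4.0 1.0 2.0
   vertex 2.0 0.5 1.5
  endloop
 endfacet
 facet normal 0.949 0.316 0.000
  outer loop
   vertex 3.5 2.5 1.0
   vertex 3.0 4.0 2.5
   vertex 4.0 1.0 2.0
  endloop
 endfacet
 facet normal -0.689 0.360 -0.629
  outer loop
   vertex 3.5 2.5 1.0
   vertex 2.0 0.5 1.5
   vertex 2.0 4.0 3.5
  endloop
 endfacet
 facet normal -0.640 0.426 -0.640
  outer loop
   vertex 3.5 2.5 1.0
   vertex 2.0 4.0 3.5
   vertex 3.0 4.0 2.5
  endloop
 endfacet
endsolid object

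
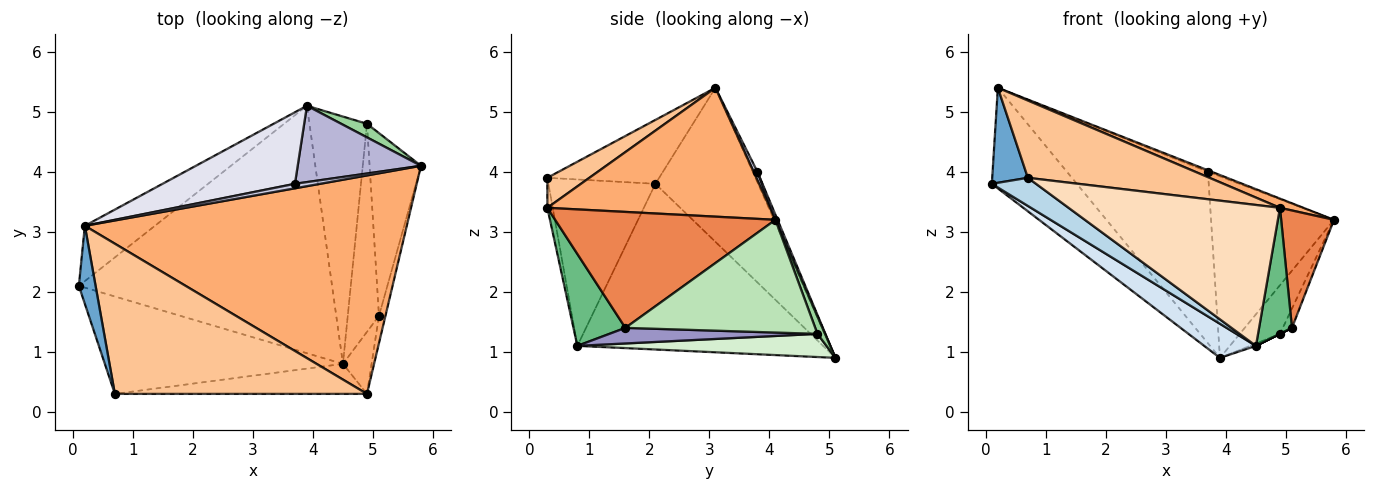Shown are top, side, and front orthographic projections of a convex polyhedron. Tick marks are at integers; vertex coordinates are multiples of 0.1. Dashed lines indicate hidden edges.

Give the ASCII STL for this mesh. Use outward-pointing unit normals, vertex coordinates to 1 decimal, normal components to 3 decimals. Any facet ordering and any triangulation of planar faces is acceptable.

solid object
 facet normal -0.924 -0.295 0.242
  outer loop
   vertex 0.2 3.1 5.4
   vertex 0.1 2.1 3.8
   vertex 0.7 0.3 3.9
  endloop
 endfacet
 facet normal -0.727 0.602 -0.331
  outer loop
   vertex 0.2 3.1 5.4
   vertex 3.9 5.1 0.9
   vertex 0.1 2.1 3.8
  endloop
 endfacet
 facet normal -0.557 -0.230 -0.798
  outer loop
   vertex 4.5 0.8 1.1
   vertex 0.7 0.3 3.9
   vertex 0.1 2.1 3.8
  endloop
 endfacet
 facet normal -0.544 -0.115 -0.831
  outer loop
   vertex 4.5 0.8 1.1
   vertex 0.1 2.1 3.8
   vertex 3.9 5.1 0.9
  endloop
 endfacet
 facet normal 0.971 -0.233 -0.054
  outer loop
   vertex 4.9 0.3 3.4
   vertex 5.1 1.6 1.4
   vertex 5.8 4.1 3.2
  endloop
 endfacet
 facet normal 0.371 -0.039 0.928
  outer loop
   vertex 4.9 0.3 3.4
   vertex 5.8 4.1 3.2
   vertex 0.2 3.1 5.4
  endloop
 endfacet
 facet normal 0.105 -0.455 0.884
  outer loop
   vertex 4.9 0.3 3.4
   vertex 0.2 3.1 5.4
   vertex 0.7 0.3 3.9
  endloop
 endfacet
 facet normal -0.025 -0.978 -0.208
  outer loop
   vertex 4.9 0.3 3.4
   vertex 0.7 0.3 3.9
   vertex 4.5 0.8 1.1
  endloop
 endfacet
 facet normal 0.817 -0.517 -0.255
  outer loop
   vertex 4.9 0.3 3.4
   vertex 4.5 0.8 1.1
   vertex 5.1 1.6 1.4
  endloop
 endfacet
 facet normal 0.178 0.948 0.265
  outer loop
   vertex 4.9 4.8 1.3
   vertex 3.9 5.1 0.9
   vertex 5.8 4.1 3.2
  endloop
 endfacet
 facet normal 0.909 0.044 -0.414
  outer loop
   vertex 4.9 4.8 1.3
   vertex 5.8 4.1 3.2
   vertex 5.1 1.6 1.4
  endloop
 endfacet
 facet normal 0.374 0.009 -0.928
  outer loop
   vertex 4.9 4.8 1.3
   vertex 4.5 0.8 1.1
   vertex 3.9 5.1 0.9
  endloop
 endfacet
 facet normal 0.447 0.000 -0.894
  outer loop
   vertex 4.9 4.8 1.3
   vertex 5.1 1.6 1.4
   vertex 4.5 0.8 1.1
  endloop
 endfacet
 facet normal 0.016 0.922 0.388
  outer loop
   vertex 3.7 3.8 4.0
   vertex 5.8 4.1 3.2
   vertex 3.9 5.1 0.9
  endloop
 endfacet
 facet normal 0.302 0.302 0.905
  outer loop
   vertex 3.7 3.8 4.0
   vertex 0.2 3.1 5.4
   vertex 5.8 4.1 3.2
  endloop
 endfacet
 facet normal -0.031 0.922 0.385
  outer loop
   vertex 3.7 3.8 4.0
   vertex 3.9 5.1 0.9
   vertex 0.2 3.1 5.4
  endloop
 endfacet
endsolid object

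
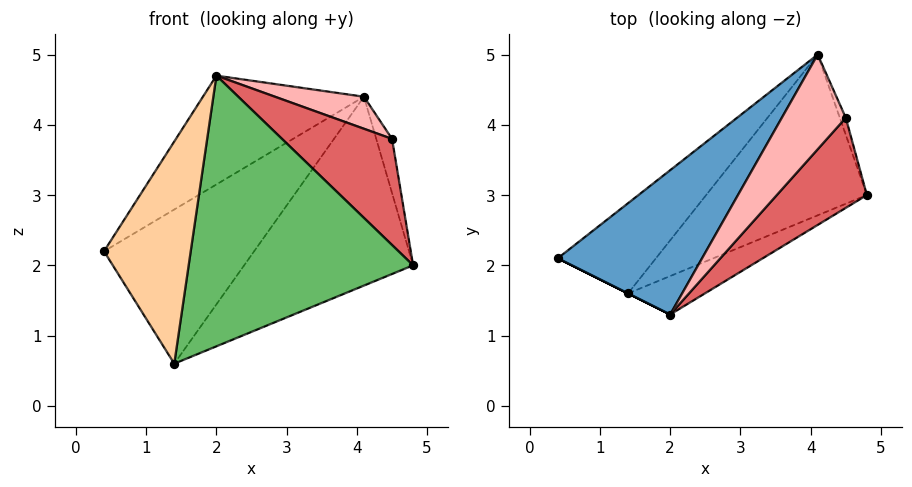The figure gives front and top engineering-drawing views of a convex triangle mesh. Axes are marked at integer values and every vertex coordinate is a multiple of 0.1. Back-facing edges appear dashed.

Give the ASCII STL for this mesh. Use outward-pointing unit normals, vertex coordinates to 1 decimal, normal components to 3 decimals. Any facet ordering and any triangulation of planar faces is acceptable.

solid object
 facet normal -0.687 0.437 0.580
  outer loop
   vertex 2.0 1.3 4.7
   vertex 4.1 5.0 4.4
   vertex 0.4 2.1 2.2
  endloop
 endfacet
 facet normal -0.352 0.808 -0.473
  outer loop
   vertex 1.4 1.6 0.6
   vertex 0.4 2.1 2.2
   vertex 4.1 5.0 4.4
  endloop
 endfacet
 facet normal -0.047 0.761 -0.647
  outer loop
   vertex 1.4 1.6 0.6
   vertex 4.1 5.0 4.4
   vertex 4.8 3.0 2.0
  endloop
 endfacet
 facet normal -0.447 -0.894 0.000
  outer loop
   vertex 1.4 1.6 0.6
   vertex 2.0 1.3 4.7
   vertex 0.4 2.1 2.2
  endloop
 endfacet
 facet normal 0.422 -0.898 -0.127
  outer loop
   vertex 1.4 1.6 0.6
   vertex 4.8 3.0 2.0
   vertex 2.0 1.3 4.7
  endloop
 endfacet
 facet normal 0.861 0.485 -0.153
  outer loop
   vertex 4.5 4.1 3.8
   vertex 4.8 3.0 2.0
   vertex 4.1 5.0 4.4
  endloop
 endfacet
 facet normal 0.736 -0.516 0.438
  outer loop
   vertex 4.5 4.1 3.8
   vertex 2.0 1.3 4.7
   vertex 4.8 3.0 2.0
  endloop
 endfacet
 facet normal 0.573 -0.263 0.776
  outer loop
   vertex 4.5 4.1 3.8
   vertex 4.1 5.0 4.4
   vertex 2.0 1.3 4.7
  endloop
 endfacet
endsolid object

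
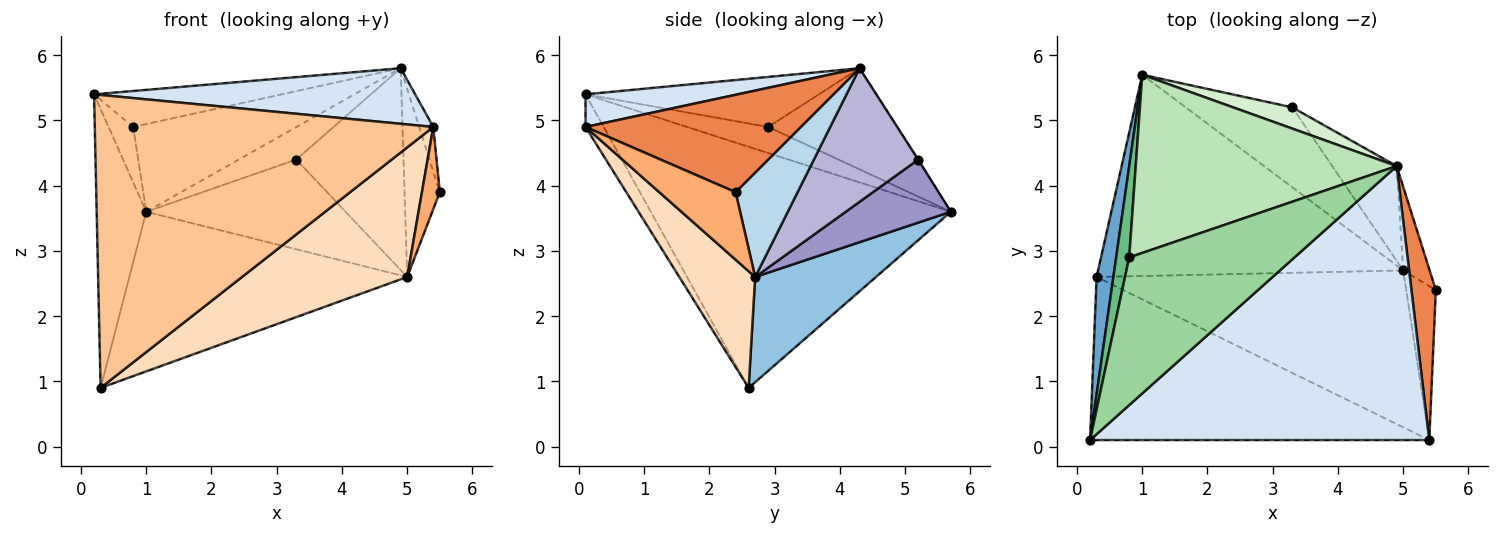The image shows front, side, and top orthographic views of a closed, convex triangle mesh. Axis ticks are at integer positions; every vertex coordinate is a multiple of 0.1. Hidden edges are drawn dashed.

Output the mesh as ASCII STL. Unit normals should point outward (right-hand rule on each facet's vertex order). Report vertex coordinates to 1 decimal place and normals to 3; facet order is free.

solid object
 facet normal -0.984 0.163 0.068
  outer loop
   vertex 0.3 2.6 0.9
   vertex 0.2 0.1 5.4
   vertex 1.0 5.7 3.6
  endloop
 endfacet
 facet normal 0.261 0.600 -0.756
  outer loop
   vertex 5.0 2.7 2.6
   vertex 0.3 2.6 0.9
   vertex 1.0 5.7 3.6
  endloop
 endfacet
 facet normal 0.849 0.483 -0.215
  outer loop
   vertex 5.0 2.7 2.6
   vertex 4.9 4.3 5.8
   vertex 5.5 2.4 3.9
  endloop
 endfacet
 facet normal 0.094 -0.198 0.976
  outer loop
   vertex 5.4 0.1 4.9
   vertex 4.9 4.3 5.8
   vertex 0.2 0.1 5.4
  endloop
 endfacet
 facet normal 0.968 0.063 0.242
  outer loop
   vertex 5.4 0.1 4.9
   vertex 5.5 2.4 3.9
   vertex 4.9 4.3 5.8
  endloop
 endfacet
 facet normal 0.895 -0.210 -0.393
  outer loop
   vertex 5.4 0.1 4.9
   vertex 5.0 2.7 2.6
   vertex 5.5 2.4 3.9
  endloop
 endfacet
 facet normal -0.047 -0.873 -0.486
  outer loop
   vertex 5.4 0.1 4.9
   vertex 0.2 0.1 5.4
   vertex 0.3 2.6 0.9
  endloop
 endfacet
 facet normal 0.281 -0.611 -0.740
  outer loop
   vertex 5.4 0.1 4.9
   vertex 0.3 2.6 0.9
   vertex 5.0 2.7 2.6
  endloop
 endfacet
 facet normal -0.863 0.262 0.432
  outer loop
   vertex 0.8 2.9 4.9
   vertex 1.0 5.7 3.6
   vertex 0.2 0.1 5.4
  endloop
 endfacet
 facet normal -0.282 0.227 0.932
  outer loop
   vertex 0.8 2.9 4.9
   vertex 0.2 0.1 5.4
   vertex 4.9 4.3 5.8
  endloop
 endfacet
 facet normal -0.328 0.417 0.848
  outer loop
   vertex 0.8 2.9 4.9
   vertex 4.9 4.3 5.8
   vertex 1.0 5.7 3.6
  endloop
 endfacet
 facet normal -0.009 0.837 0.548
  outer loop
   vertex 3.3 5.2 4.4
   vertex 1.0 5.7 3.6
   vertex 4.9 4.3 5.8
  endloop
 endfacet
 facet normal 0.366 0.695 -0.619
  outer loop
   vertex 3.3 5.2 4.4
   vertex 5.0 2.7 2.6
   vertex 1.0 5.7 3.6
  endloop
 endfacet
 facet normal 0.661 0.679 -0.319
  outer loop
   vertex 3.3 5.2 4.4
   vertex 4.9 4.3 5.8
   vertex 5.0 2.7 2.6
  endloop
 endfacet
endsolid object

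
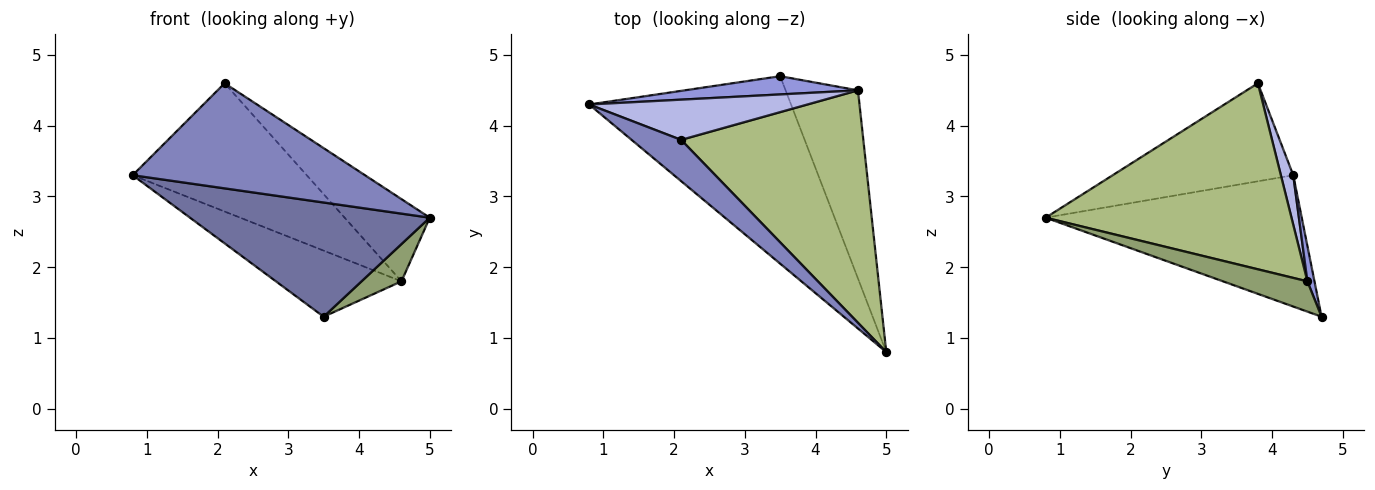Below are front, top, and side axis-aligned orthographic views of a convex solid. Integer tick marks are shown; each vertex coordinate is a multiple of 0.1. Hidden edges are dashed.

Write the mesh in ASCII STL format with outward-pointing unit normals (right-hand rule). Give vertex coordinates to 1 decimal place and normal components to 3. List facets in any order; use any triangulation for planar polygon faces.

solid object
 facet normal -0.486 -0.455 -0.747
  outer loop
   vertex 3.5 4.7 1.3
   vertex 5.0 0.8 2.7
   vertex 0.8 4.3 3.3
  endloop
 endfacet
 facet normal -0.586 -0.754 0.296
  outer loop
   vertex 2.1 3.8 4.6
   vertex 0.8 4.3 3.3
   vertex 5.0 0.8 2.7
  endloop
 endfacet
 facet normal 0.054 0.963 0.266
  outer loop
   vertex 4.6 4.5 1.8
   vertex 3.5 4.7 1.3
   vertex 0.8 4.3 3.3
  endloop
 endfacet
 facet normal 0.068 0.952 0.298
  outer loop
   vertex 4.6 4.5 1.8
   vertex 0.8 4.3 3.3
   vertex 2.1 3.8 4.6
  endloop
 endfacet
 facet normal 0.380 -0.180 -0.907
  outer loop
   vertex 4.6 4.5 1.8
   vertex 5.0 0.8 2.7
   vertex 3.5 4.7 1.3
  endloop
 endfacet
 facet normal 0.693 0.240 0.679
  outer loop
   vertex 4.6 4.5 1.8
   vertex 2.1 3.8 4.6
   vertex 5.0 0.8 2.7
  endloop
 endfacet
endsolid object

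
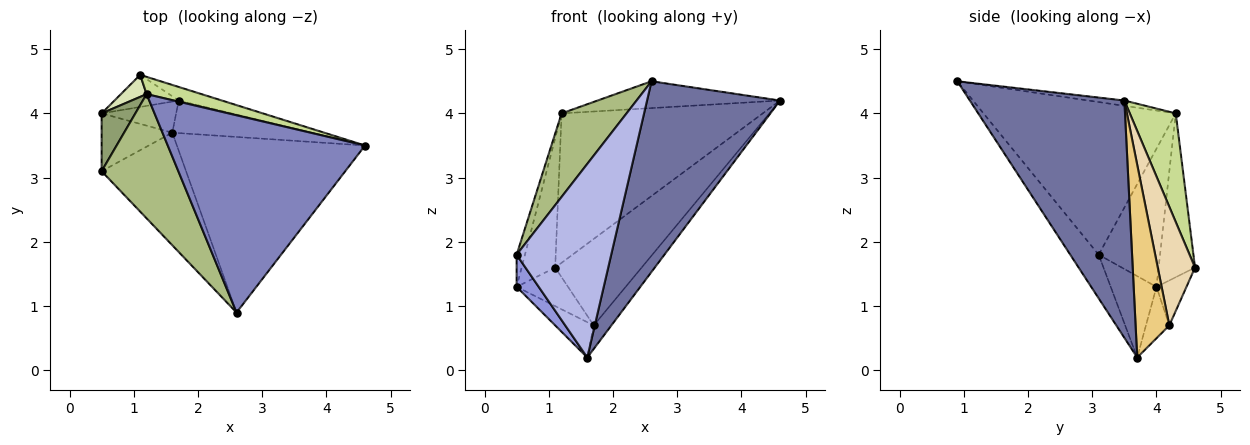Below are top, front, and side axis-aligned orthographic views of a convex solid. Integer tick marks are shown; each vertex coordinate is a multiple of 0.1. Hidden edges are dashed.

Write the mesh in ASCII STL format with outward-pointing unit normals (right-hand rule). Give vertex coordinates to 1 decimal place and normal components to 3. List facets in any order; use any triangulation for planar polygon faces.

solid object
 facet normal 0.650 -0.559 -0.515
  outer loop
   vertex 1.6 3.7 0.2
   vertex 4.6 3.5 4.2
   vertex 2.6 0.9 4.5
  endloop
 endfacet
 facet normal -0.027 0.135 0.991
  outer loop
   vertex 1.2 4.3 4.0
   vertex 2.6 0.9 4.5
   vertex 4.6 3.5 4.2
  endloop
 endfacet
 facet normal -0.709 -0.342 -0.616
  outer loop
   vertex 0.5 3.1 1.8
   vertex 0.5 4.0 1.3
   vertex 1.6 3.7 0.2
  endloop
 endfacet
 facet normal -0.251 -0.837 -0.486
  outer loop
   vertex 0.5 3.1 1.8
   vertex 1.6 3.7 0.2
   vertex 2.6 0.9 4.5
  endloop
 endfacet
 facet normal -0.963 0.131 0.235
  outer loop
   vertex 0.5 3.1 1.8
   vertex 1.2 4.3 4.0
   vertex 0.5 4.0 1.3
  endloop
 endfacet
 facet normal -0.855 -0.289 0.430
  outer loop
   vertex 0.5 3.1 1.8
   vertex 2.6 0.9 4.5
   vertex 1.2 4.3 4.0
  endloop
 endfacet
 facet normal 0.221 0.969 0.112
  outer loop
   vertex 1.1 4.6 1.6
   vertex 1.2 4.3 4.0
   vertex 4.6 3.5 4.2
  endloop
 endfacet
 facet normal -0.731 0.673 0.115
  outer loop
   vertex 1.1 4.6 1.6
   vertex 0.5 4.0 1.3
   vertex 1.2 4.3 4.0
  endloop
 endfacet
 facet normal -0.414 0.684 -0.601
  outer loop
   vertex 1.7 4.2 0.7
   vertex 1.6 3.7 0.2
   vertex 0.5 4.0 1.3
  endloop
 endfacet
 facet normal -0.409 0.701 -0.584
  outer loop
   vertex 1.7 4.2 0.7
   vertex 0.5 4.0 1.3
   vertex 1.1 4.6 1.6
  endloop
 endfacet
 facet normal 0.746 0.391 -0.540
  outer loop
   vertex 1.7 4.2 0.7
   vertex 4.6 3.5 4.2
   vertex 1.6 3.7 0.2
  endloop
 endfacet
 facet normal 0.392 0.909 -0.143
  outer loop
   vertex 1.7 4.2 0.7
   vertex 1.1 4.6 1.6
   vertex 4.6 3.5 4.2
  endloop
 endfacet
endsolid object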